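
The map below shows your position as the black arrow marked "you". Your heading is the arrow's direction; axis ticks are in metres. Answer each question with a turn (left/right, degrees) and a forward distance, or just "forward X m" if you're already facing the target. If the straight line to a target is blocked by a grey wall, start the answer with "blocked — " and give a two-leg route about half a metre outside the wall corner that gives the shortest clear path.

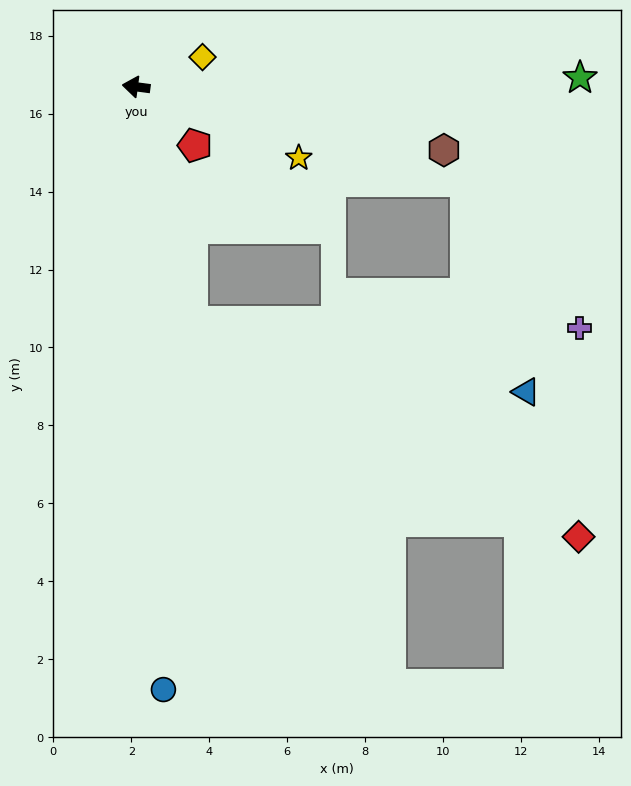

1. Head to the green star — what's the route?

turn right 171°, forward 11.4 m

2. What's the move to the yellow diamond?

turn right 148°, forward 1.9 m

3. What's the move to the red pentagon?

turn left 143°, forward 2.1 m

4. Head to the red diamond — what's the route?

blocked — turn left 111°, forward 6.2 m, then turn left 48°, forward 11.4 m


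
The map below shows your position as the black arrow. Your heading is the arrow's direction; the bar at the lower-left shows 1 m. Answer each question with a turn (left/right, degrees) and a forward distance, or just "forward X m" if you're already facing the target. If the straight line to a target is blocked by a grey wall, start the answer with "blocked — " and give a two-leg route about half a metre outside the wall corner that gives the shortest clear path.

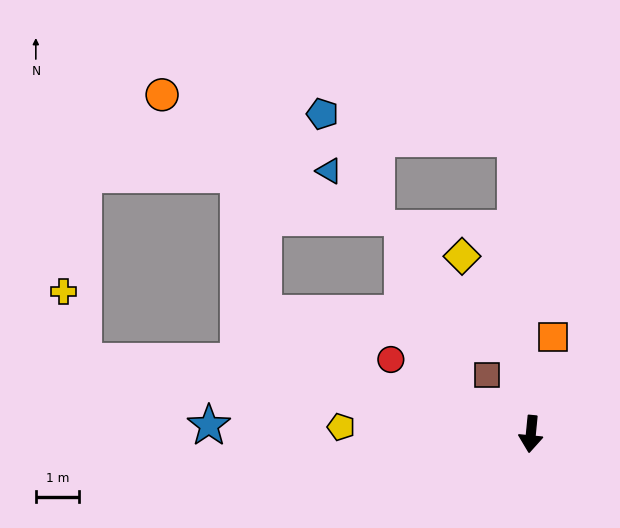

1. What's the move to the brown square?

turn right 138°, forward 1.7 m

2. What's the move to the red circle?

turn right 112°, forward 3.6 m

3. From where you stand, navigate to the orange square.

turn left 173°, forward 2.3 m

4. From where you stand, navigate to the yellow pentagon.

turn right 87°, forward 4.4 m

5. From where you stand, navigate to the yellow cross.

blocked — turn right 94°, forward 10.4 m, then turn right 64°, forward 1.7 m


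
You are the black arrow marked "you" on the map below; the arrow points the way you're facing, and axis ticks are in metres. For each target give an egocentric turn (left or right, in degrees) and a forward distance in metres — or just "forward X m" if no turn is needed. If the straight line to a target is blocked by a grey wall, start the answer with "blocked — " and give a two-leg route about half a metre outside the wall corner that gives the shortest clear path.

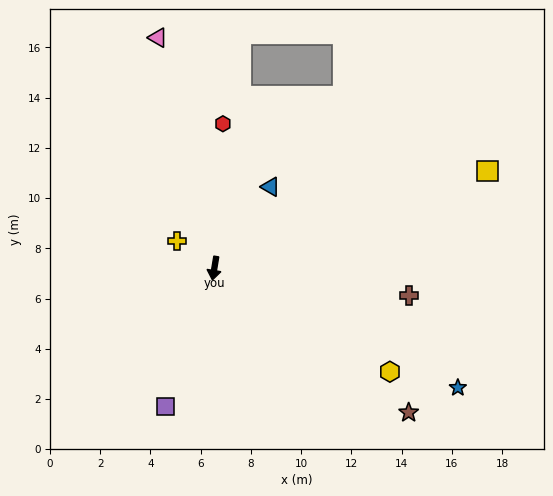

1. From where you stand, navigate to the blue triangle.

turn left 155°, forward 3.9 m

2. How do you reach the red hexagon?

turn right 174°, forward 5.8 m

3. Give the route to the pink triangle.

turn right 157°, forward 9.5 m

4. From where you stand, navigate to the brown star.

turn left 63°, forward 9.6 m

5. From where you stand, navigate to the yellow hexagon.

turn left 69°, forward 8.1 m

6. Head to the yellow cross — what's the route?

turn right 117°, forward 1.8 m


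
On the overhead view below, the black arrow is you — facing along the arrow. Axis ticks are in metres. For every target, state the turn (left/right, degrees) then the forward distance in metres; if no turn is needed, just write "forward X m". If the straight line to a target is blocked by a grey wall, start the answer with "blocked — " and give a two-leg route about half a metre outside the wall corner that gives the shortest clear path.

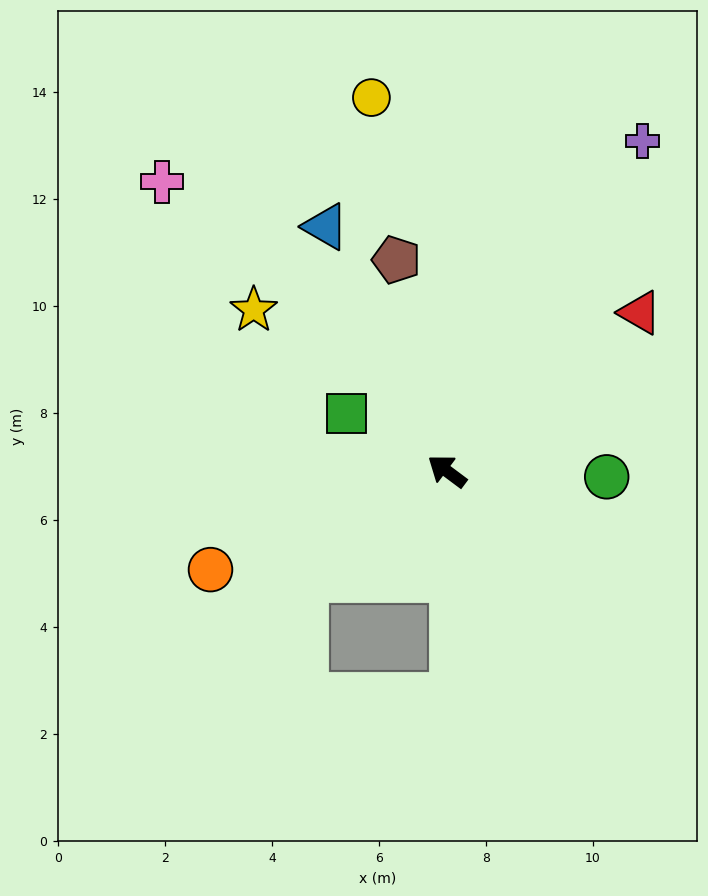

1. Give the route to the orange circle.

turn left 59°, forward 4.8 m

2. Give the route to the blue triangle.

turn right 27°, forward 5.1 m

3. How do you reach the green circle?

turn right 145°, forward 3.0 m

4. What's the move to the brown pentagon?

turn right 40°, forward 4.1 m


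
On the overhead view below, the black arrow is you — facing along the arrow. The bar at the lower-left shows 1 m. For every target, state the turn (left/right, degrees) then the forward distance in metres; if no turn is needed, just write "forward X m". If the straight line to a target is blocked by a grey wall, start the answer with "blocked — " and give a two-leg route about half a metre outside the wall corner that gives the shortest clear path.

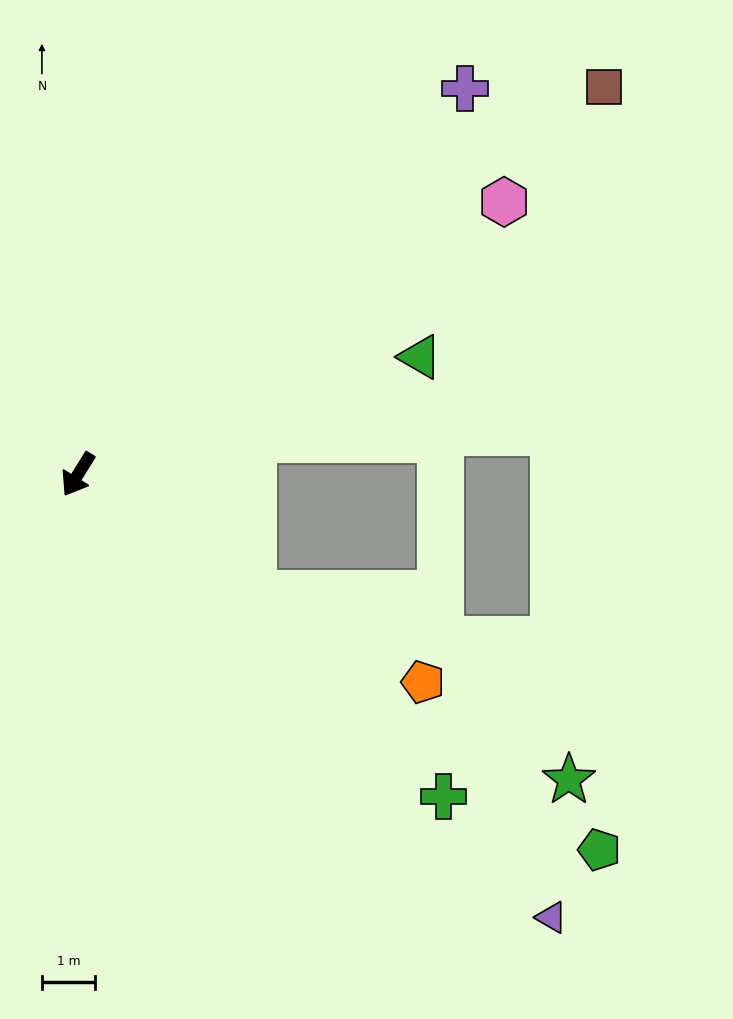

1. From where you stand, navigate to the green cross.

turn left 81°, forward 9.1 m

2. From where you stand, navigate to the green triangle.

turn left 141°, forward 6.8 m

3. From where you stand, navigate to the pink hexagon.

turn left 155°, forward 9.5 m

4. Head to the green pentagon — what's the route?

turn left 86°, forward 12.0 m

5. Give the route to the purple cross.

turn left 167°, forward 10.2 m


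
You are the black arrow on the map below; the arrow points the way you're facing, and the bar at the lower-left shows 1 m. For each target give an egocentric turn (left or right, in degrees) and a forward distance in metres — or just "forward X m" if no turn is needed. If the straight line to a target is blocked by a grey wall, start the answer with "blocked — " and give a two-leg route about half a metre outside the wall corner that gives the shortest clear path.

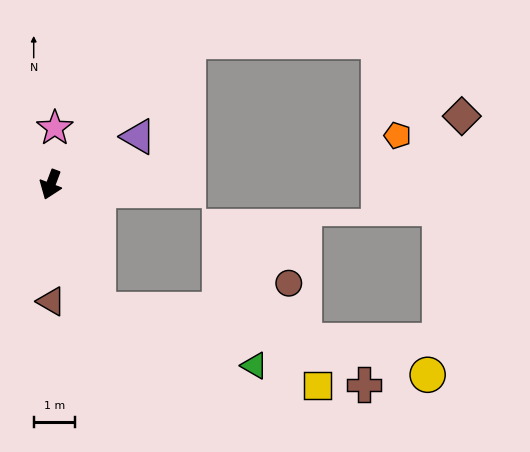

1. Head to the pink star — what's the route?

turn right 164°, forward 1.4 m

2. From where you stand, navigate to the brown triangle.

turn left 21°, forward 2.8 m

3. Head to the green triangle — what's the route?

blocked — turn left 42°, forward 3.2 m, then turn left 49°, forward 4.0 m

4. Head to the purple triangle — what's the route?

turn left 139°, forward 2.4 m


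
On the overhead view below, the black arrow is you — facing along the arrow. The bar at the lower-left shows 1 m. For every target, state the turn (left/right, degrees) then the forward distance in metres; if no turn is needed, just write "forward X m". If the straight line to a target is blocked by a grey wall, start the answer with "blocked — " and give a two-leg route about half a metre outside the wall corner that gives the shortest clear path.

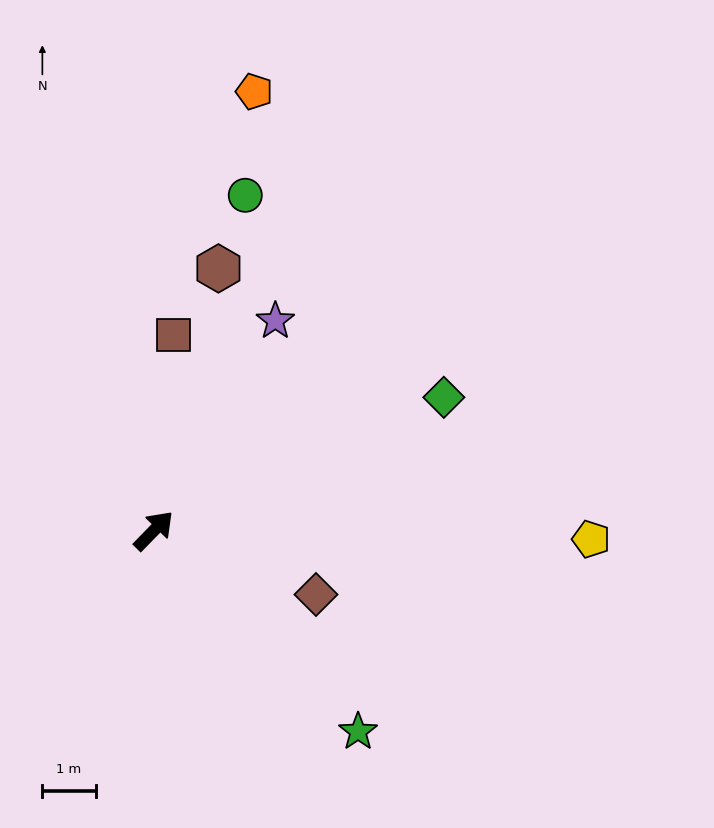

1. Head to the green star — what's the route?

turn right 90°, forward 5.4 m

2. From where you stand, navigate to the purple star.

turn left 14°, forward 4.5 m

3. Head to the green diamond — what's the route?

turn right 21°, forward 6.0 m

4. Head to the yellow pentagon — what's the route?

turn right 47°, forward 8.2 m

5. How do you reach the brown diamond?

turn right 67°, forward 3.3 m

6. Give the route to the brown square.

turn left 39°, forward 3.7 m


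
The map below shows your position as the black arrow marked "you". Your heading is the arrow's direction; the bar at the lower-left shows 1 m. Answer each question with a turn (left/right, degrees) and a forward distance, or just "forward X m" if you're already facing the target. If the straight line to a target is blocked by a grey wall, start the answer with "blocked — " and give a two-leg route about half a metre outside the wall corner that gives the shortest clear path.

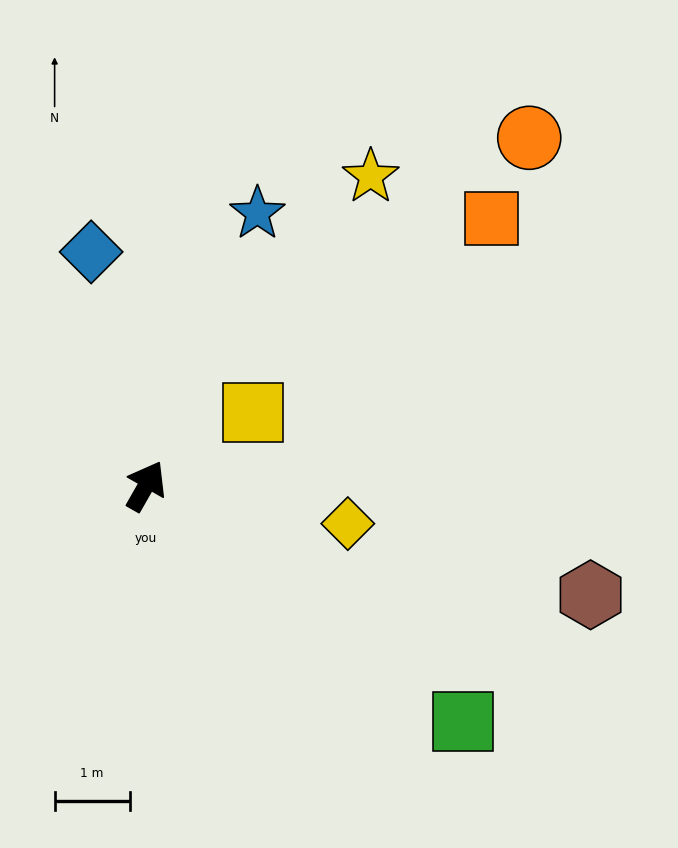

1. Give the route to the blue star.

turn left 7°, forward 3.9 m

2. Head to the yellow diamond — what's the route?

turn right 71°, forward 2.7 m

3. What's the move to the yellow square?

turn right 26°, forward 1.7 m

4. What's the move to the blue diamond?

turn left 43°, forward 3.2 m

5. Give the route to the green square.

turn right 97°, forward 5.3 m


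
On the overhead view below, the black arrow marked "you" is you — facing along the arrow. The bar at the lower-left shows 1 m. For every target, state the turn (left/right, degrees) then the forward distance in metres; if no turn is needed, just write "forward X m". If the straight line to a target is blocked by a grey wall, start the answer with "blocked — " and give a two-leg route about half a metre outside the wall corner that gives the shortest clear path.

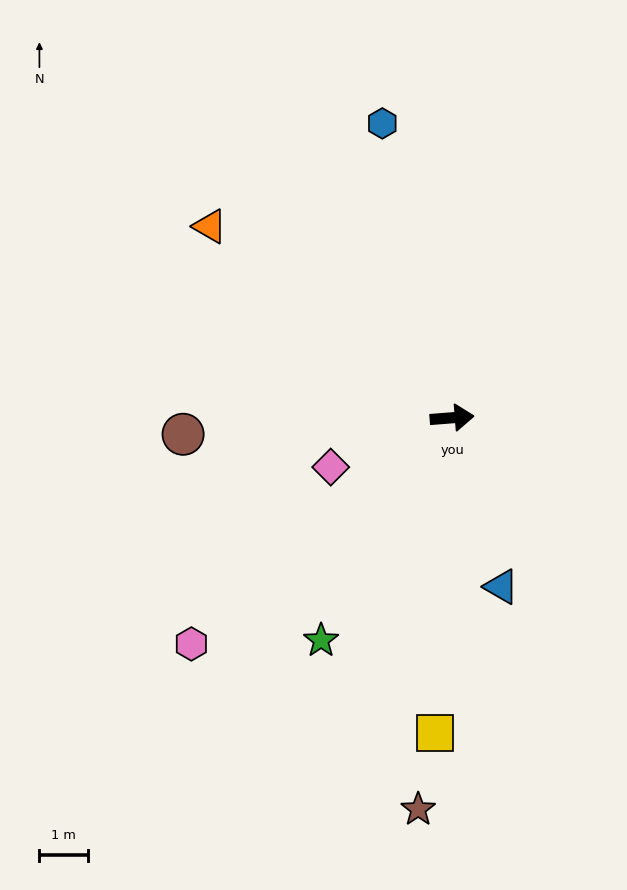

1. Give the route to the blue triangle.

turn right 78°, forward 3.6 m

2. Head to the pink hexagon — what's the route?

turn right 144°, forward 7.1 m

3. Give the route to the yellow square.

turn right 98°, forward 6.5 m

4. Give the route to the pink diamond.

turn right 162°, forward 2.7 m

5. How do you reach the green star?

turn right 125°, forward 5.3 m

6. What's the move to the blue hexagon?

turn left 99°, forward 6.2 m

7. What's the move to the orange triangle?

turn left 137°, forward 6.4 m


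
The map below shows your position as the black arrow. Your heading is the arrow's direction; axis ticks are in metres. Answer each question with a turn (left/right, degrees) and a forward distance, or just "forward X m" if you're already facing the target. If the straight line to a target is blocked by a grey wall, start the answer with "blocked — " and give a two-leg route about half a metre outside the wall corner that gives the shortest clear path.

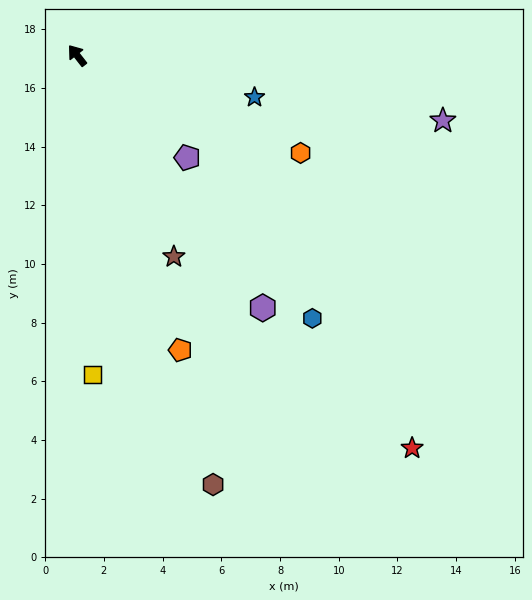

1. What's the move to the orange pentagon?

turn left 161°, forward 10.6 m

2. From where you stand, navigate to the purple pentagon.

turn right 171°, forward 5.1 m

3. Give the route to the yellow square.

turn left 145°, forward 10.9 m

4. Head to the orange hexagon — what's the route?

turn right 152°, forward 8.3 m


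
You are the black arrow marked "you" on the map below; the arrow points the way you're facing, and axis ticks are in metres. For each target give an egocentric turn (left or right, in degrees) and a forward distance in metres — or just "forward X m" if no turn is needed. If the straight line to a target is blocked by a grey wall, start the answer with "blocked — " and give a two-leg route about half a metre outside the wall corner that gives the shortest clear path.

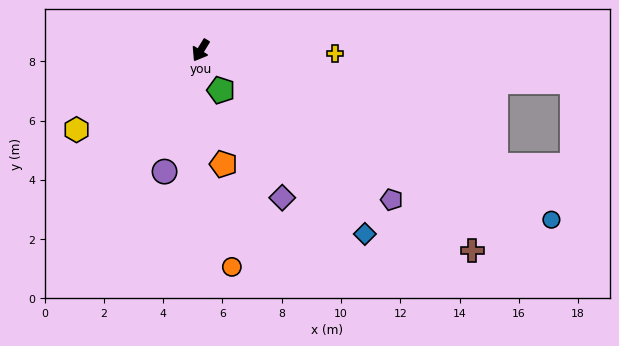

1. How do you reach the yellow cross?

turn left 120°, forward 4.5 m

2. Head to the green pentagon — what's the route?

turn left 58°, forward 1.5 m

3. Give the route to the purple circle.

turn left 15°, forward 4.3 m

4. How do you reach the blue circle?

turn left 96°, forward 13.1 m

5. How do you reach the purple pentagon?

turn left 83°, forward 8.2 m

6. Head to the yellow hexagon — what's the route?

turn right 26°, forward 5.0 m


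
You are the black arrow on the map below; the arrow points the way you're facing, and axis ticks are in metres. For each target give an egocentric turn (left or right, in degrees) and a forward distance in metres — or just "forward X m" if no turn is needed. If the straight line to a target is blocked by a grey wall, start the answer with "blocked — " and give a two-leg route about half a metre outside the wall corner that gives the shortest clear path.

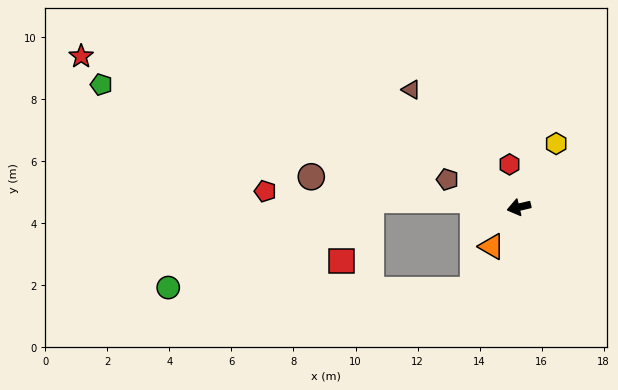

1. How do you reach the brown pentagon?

turn right 34°, forward 2.5 m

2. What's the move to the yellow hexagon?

turn right 134°, forward 2.4 m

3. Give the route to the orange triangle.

turn left 42°, forward 1.5 m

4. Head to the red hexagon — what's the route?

turn right 91°, forward 1.4 m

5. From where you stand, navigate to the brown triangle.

turn right 61°, forward 5.1 m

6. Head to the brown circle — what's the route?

turn right 22°, forward 6.8 m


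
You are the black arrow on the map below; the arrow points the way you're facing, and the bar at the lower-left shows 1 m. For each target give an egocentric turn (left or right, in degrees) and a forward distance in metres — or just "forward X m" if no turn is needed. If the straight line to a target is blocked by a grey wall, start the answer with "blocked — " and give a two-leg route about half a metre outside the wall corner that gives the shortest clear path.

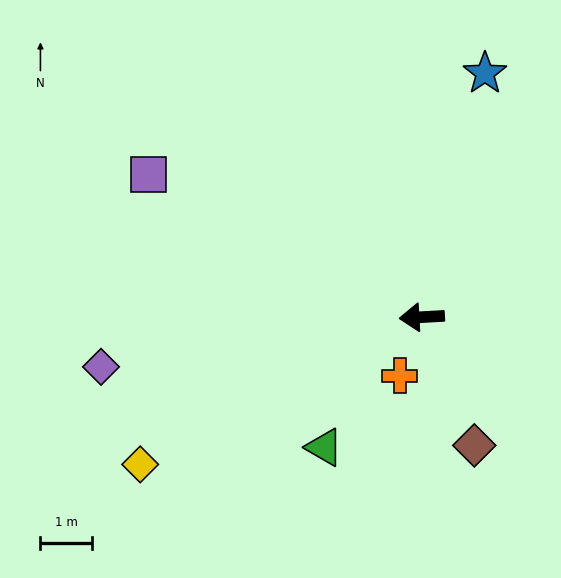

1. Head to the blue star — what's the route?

turn right 108°, forward 4.9 m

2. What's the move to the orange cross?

turn left 66°, forward 1.2 m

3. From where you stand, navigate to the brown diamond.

turn left 109°, forward 2.7 m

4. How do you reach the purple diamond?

turn left 6°, forward 6.3 m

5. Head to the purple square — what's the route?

turn right 31°, forward 6.0 m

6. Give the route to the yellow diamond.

turn left 24°, forward 6.2 m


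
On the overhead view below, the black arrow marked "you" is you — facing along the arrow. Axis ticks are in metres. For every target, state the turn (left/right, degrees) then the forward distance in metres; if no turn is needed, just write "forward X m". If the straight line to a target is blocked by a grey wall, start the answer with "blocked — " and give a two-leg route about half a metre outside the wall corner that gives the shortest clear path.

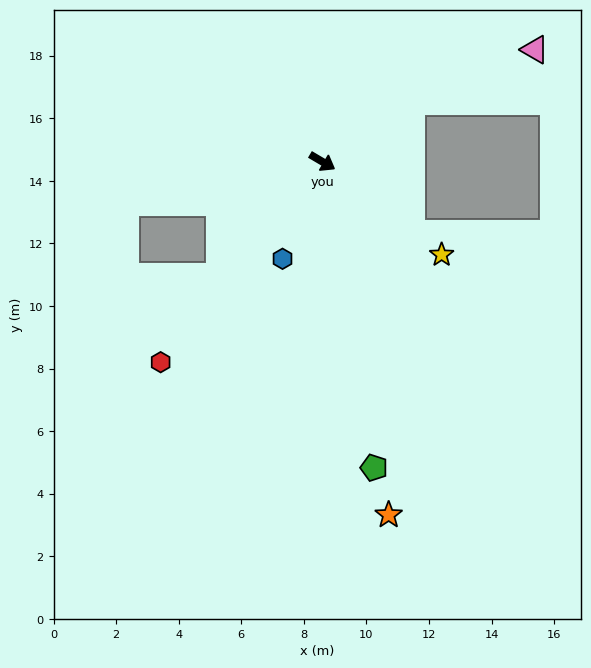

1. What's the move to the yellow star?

turn right 7°, forward 4.8 m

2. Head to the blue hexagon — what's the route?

turn right 82°, forward 3.4 m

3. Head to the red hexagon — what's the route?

turn right 98°, forward 8.2 m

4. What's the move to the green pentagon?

turn right 50°, forward 9.9 m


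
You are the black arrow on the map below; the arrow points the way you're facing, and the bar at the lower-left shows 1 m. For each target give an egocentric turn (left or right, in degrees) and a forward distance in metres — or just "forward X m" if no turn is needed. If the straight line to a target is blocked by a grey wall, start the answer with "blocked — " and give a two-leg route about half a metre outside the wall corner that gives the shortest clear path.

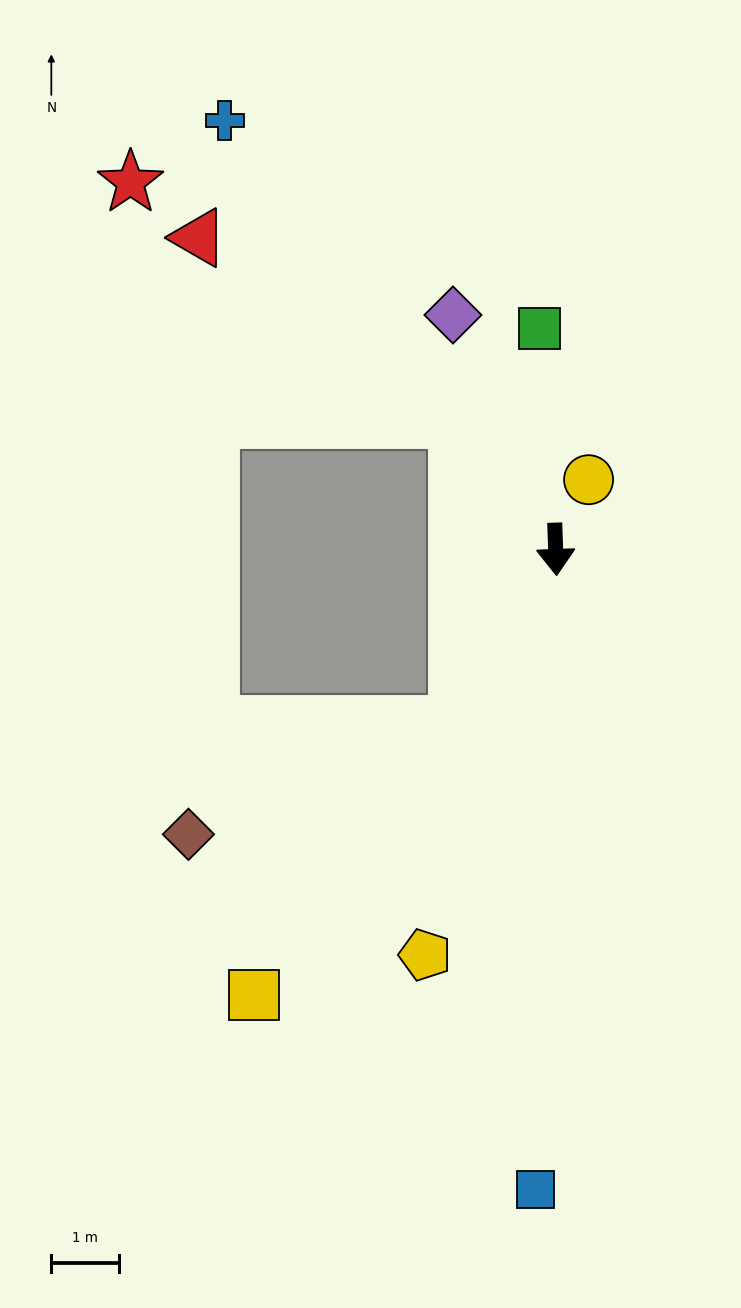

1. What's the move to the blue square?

turn right 4°, forward 9.5 m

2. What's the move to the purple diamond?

turn right 158°, forward 3.8 m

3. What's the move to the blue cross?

turn right 144°, forward 8.0 m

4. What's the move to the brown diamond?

blocked — turn right 31°, forward 3.0 m, then turn right 39°, forward 4.3 m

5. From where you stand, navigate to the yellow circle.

turn left 153°, forward 1.1 m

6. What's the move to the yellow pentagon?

turn right 20°, forward 6.3 m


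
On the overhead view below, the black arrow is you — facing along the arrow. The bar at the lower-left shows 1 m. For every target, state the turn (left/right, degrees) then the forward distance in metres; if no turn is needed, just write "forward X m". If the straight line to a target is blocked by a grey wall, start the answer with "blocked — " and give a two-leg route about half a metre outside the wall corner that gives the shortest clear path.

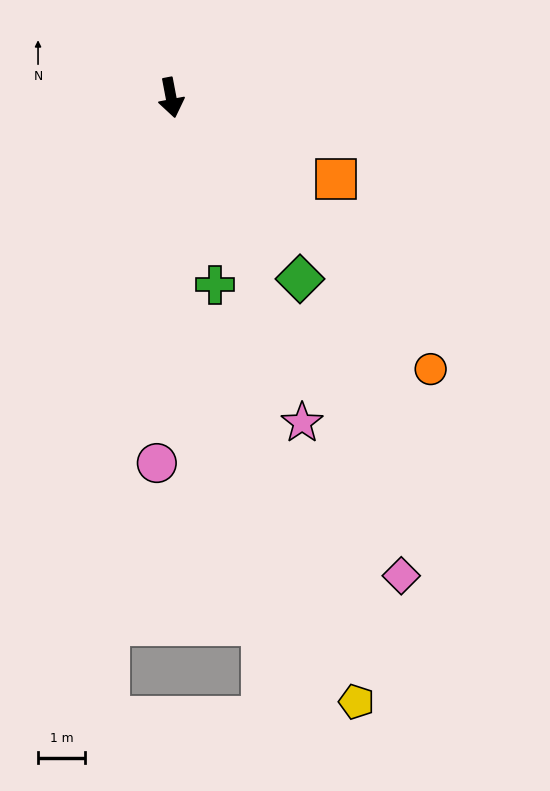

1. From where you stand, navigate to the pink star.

turn left 11°, forward 7.5 m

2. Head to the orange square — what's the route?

turn left 53°, forward 3.9 m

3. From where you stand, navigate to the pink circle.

turn right 13°, forward 7.8 m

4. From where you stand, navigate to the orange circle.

turn left 33°, forward 8.0 m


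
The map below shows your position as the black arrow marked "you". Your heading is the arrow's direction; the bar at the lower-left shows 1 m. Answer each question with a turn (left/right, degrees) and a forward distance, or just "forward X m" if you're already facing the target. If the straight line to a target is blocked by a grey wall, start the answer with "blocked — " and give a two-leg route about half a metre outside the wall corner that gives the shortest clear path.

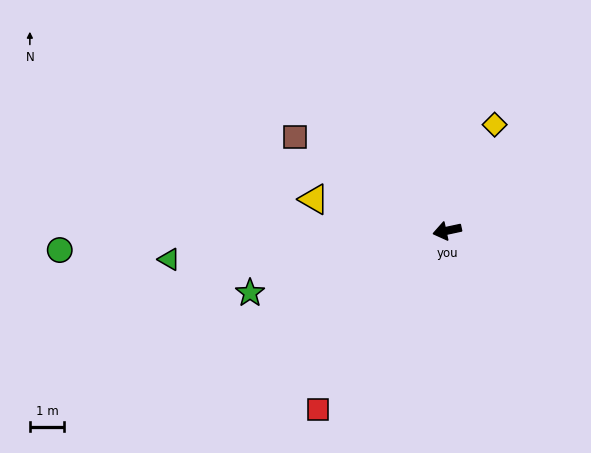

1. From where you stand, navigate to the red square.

turn left 42°, forward 6.5 m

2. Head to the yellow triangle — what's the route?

turn right 25°, forward 4.0 m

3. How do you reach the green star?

turn left 5°, forward 6.1 m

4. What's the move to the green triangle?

turn right 6°, forward 8.2 m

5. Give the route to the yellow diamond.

turn right 126°, forward 3.4 m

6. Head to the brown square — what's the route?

turn right 44°, forward 5.2 m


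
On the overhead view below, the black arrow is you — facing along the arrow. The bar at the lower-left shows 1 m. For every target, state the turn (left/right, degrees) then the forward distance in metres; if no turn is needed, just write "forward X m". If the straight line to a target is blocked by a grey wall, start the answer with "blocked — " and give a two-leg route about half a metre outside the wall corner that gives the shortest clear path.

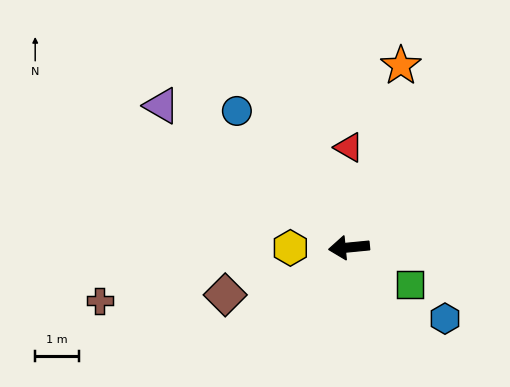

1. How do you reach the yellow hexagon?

turn right 5°, forward 1.3 m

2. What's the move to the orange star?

turn right 111°, forward 4.3 m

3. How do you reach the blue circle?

turn right 56°, forward 4.0 m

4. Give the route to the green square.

turn left 143°, forward 1.6 m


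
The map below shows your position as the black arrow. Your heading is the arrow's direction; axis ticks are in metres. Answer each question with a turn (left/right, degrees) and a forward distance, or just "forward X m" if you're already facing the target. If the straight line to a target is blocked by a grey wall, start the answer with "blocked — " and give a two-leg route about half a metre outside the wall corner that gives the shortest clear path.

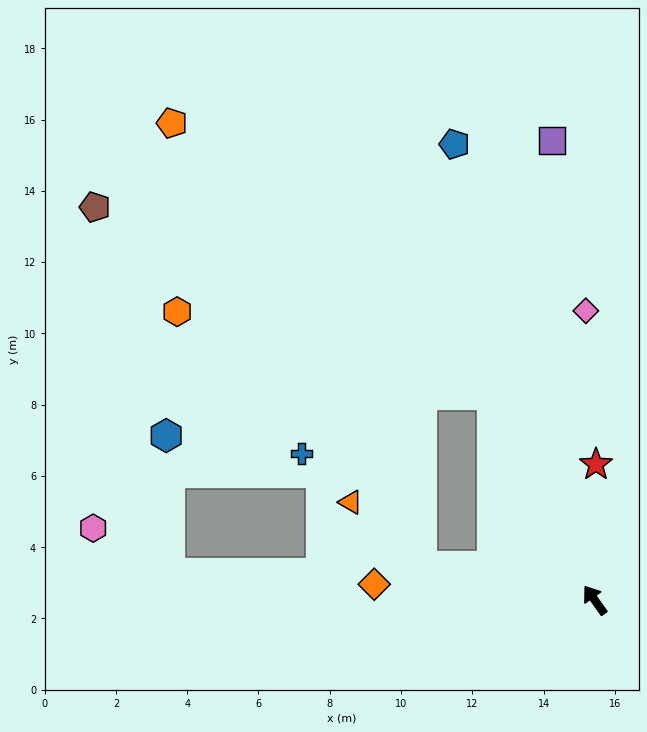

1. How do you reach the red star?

turn right 36°, forward 3.8 m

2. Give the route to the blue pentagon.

turn right 18°, forward 13.4 m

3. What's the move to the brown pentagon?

blocked — turn right 9°, forward 6.4 m, then turn left 38°, forward 12.3 m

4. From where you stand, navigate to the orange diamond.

turn left 50°, forward 6.2 m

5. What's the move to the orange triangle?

blocked — turn left 43°, forward 4.9 m, then turn right 30°, forward 2.7 m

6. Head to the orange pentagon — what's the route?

blocked — turn right 9°, forward 6.4 m, then turn left 23°, forward 11.8 m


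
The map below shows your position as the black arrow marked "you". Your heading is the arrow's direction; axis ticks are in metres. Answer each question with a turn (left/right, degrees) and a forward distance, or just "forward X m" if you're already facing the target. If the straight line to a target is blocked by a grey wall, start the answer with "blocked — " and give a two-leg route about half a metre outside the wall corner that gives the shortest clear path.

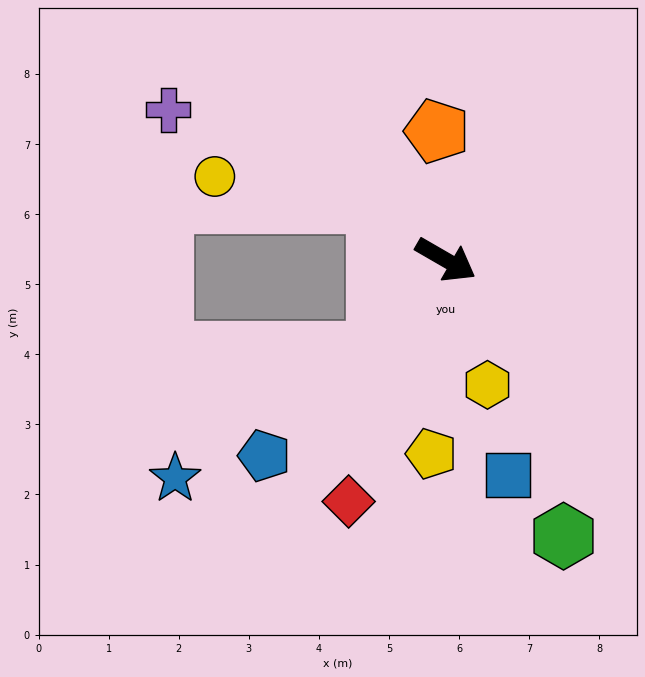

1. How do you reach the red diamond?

turn right 82°, forward 3.7 m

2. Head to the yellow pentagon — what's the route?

turn right 64°, forward 2.8 m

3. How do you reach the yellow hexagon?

turn right 42°, forward 1.9 m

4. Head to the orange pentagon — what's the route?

turn left 124°, forward 1.8 m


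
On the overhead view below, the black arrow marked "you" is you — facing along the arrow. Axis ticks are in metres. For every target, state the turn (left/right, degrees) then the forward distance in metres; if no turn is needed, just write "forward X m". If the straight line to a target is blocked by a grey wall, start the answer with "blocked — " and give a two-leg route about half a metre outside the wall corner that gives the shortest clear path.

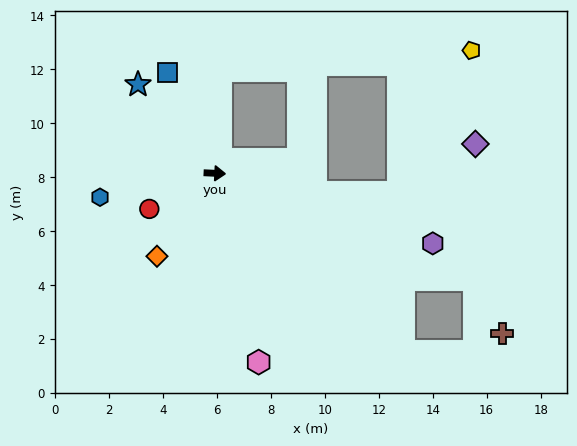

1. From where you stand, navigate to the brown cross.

blocked — turn right 20°, forward 10.4 m, then turn right 39°, forward 2.3 m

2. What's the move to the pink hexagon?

turn right 74°, forward 7.2 m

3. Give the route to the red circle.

turn right 149°, forward 2.8 m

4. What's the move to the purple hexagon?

turn right 15°, forward 8.5 m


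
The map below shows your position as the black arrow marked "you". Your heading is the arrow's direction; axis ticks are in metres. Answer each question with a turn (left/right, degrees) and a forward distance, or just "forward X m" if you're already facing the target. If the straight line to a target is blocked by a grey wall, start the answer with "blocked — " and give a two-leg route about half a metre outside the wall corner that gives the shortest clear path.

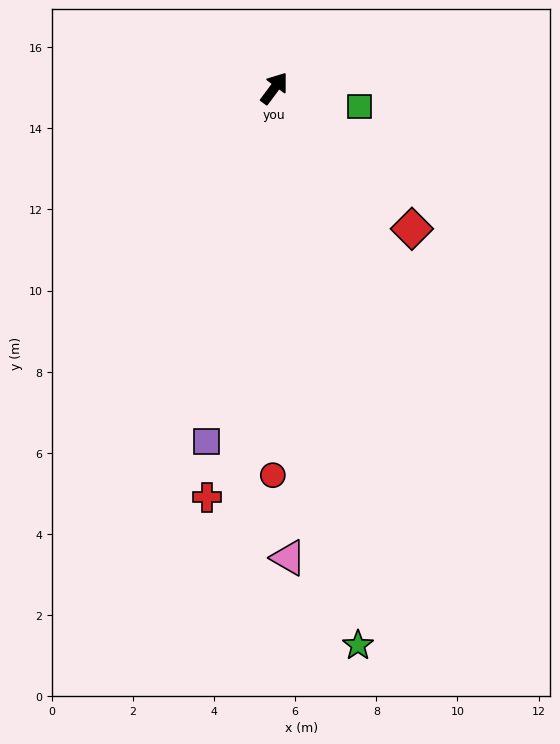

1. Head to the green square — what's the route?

turn right 66°, forward 2.1 m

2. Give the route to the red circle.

turn right 144°, forward 9.5 m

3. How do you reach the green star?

turn right 135°, forward 13.9 m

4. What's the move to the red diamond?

turn right 99°, forward 4.9 m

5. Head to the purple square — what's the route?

turn right 154°, forward 8.9 m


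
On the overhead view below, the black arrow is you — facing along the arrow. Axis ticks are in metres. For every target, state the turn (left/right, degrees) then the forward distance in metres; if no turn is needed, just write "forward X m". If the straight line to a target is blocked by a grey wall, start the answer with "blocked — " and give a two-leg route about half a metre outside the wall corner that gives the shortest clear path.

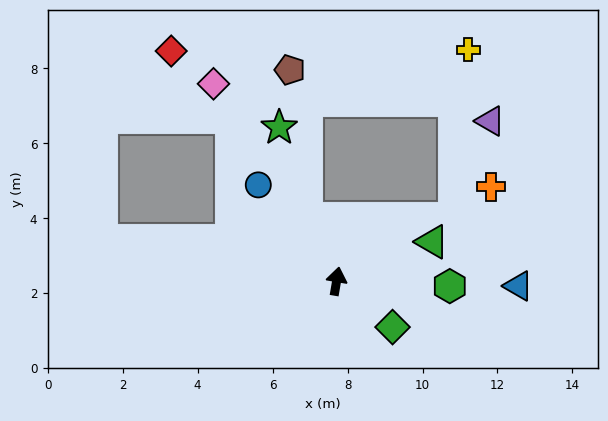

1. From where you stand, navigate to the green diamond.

turn right 120°, forward 1.9 m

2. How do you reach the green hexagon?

turn right 83°, forward 3.0 m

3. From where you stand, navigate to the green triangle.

turn right 58°, forward 2.8 m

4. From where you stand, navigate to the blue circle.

turn left 49°, forward 3.3 m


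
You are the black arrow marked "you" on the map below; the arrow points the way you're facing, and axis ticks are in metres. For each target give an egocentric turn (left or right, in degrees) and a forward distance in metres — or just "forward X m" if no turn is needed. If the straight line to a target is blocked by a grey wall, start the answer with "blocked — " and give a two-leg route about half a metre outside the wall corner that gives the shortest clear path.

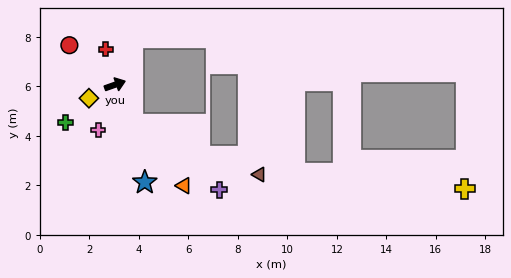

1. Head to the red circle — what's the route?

turn left 120°, forward 2.4 m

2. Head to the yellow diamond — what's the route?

turn right 172°, forward 1.2 m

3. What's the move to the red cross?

turn left 85°, forward 1.5 m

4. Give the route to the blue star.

turn right 93°, forward 4.1 m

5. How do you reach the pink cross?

turn right 130°, forward 2.0 m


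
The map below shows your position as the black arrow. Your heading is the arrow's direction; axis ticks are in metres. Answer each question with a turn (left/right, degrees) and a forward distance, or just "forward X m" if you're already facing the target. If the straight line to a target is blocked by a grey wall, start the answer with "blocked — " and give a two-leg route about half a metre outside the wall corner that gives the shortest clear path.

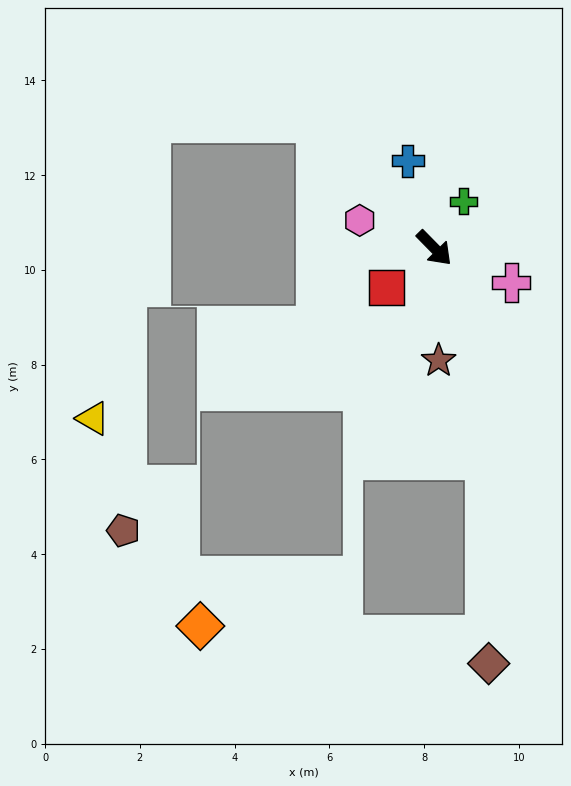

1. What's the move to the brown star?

turn right 42°, forward 2.4 m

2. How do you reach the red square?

turn right 95°, forward 1.3 m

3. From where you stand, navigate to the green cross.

turn left 104°, forward 1.2 m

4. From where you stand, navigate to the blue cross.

turn left 152°, forward 1.9 m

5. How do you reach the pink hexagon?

turn right 155°, forward 1.7 m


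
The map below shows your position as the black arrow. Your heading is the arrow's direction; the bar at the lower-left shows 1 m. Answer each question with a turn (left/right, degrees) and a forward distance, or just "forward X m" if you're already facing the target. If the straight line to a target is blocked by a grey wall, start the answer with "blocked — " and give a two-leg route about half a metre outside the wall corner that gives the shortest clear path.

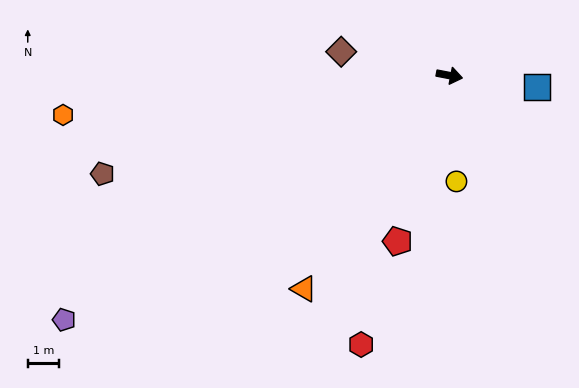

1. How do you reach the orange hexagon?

turn right 163°, forward 12.4 m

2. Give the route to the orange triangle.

turn right 113°, forward 8.2 m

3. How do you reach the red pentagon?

turn right 96°, forward 5.5 m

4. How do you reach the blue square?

turn left 4°, forward 2.8 m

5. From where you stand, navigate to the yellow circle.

turn right 75°, forward 3.4 m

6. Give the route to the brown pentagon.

turn right 153°, forward 11.5 m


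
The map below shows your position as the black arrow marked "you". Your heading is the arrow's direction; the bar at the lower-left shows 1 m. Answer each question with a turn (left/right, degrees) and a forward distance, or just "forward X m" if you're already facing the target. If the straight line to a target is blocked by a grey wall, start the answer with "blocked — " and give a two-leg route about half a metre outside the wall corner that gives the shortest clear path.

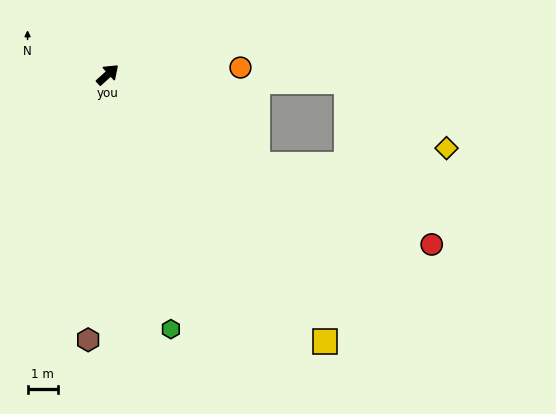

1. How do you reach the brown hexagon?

turn right 136°, forward 8.8 m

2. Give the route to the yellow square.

turn right 93°, forward 11.4 m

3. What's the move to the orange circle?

turn right 39°, forward 4.4 m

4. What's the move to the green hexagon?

turn right 118°, forward 8.7 m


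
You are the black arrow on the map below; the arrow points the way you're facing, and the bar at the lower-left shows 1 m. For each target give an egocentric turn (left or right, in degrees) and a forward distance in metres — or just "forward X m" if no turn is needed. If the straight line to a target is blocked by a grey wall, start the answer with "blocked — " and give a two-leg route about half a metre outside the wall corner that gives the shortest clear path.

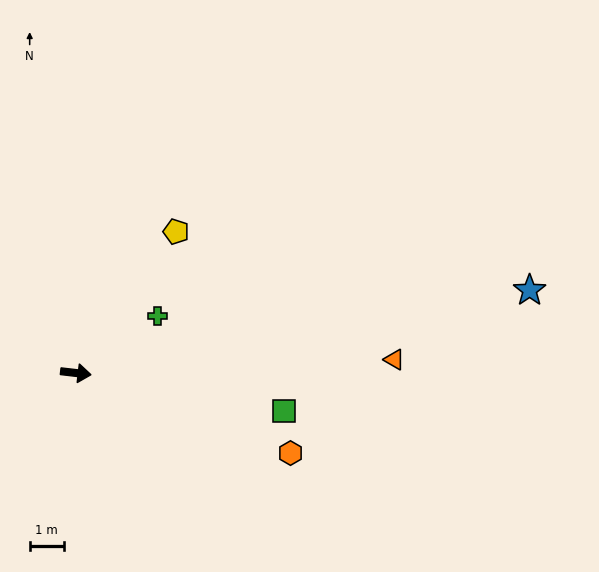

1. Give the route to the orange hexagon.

turn right 14°, forward 6.8 m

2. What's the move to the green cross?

turn left 42°, forward 2.9 m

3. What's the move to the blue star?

turn left 17°, forward 13.6 m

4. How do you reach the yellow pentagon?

turn left 61°, forward 5.1 m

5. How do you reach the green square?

turn right 4°, forward 6.2 m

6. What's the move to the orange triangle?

turn left 9°, forward 9.4 m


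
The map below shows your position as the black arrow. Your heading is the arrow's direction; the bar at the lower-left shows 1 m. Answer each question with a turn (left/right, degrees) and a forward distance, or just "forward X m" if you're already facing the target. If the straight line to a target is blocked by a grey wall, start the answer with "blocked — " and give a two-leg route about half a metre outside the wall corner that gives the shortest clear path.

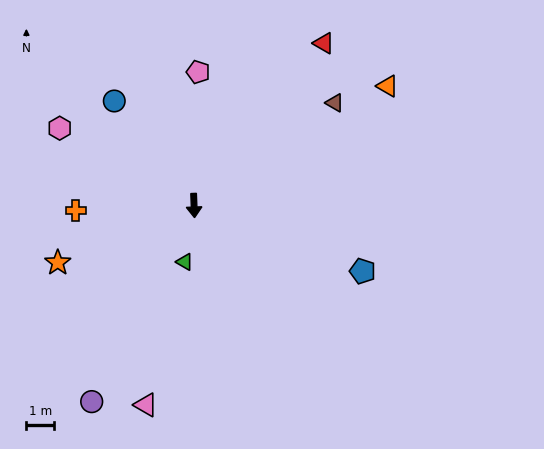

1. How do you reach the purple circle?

turn right 30°, forward 7.9 m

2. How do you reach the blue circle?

turn right 145°, forward 4.7 m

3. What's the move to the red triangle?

turn left 139°, forward 7.4 m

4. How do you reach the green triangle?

turn right 12°, forward 2.0 m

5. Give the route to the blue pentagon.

turn left 67°, forward 6.5 m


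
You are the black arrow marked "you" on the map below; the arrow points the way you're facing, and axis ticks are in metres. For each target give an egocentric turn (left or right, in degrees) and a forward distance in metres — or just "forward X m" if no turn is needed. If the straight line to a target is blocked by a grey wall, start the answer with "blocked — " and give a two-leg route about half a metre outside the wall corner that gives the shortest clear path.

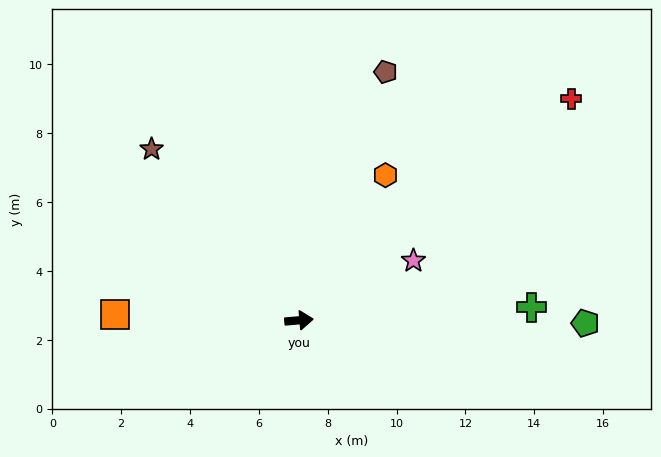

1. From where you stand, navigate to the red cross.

turn left 34°, forward 10.2 m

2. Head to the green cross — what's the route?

forward 6.8 m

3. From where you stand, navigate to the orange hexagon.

turn left 54°, forward 4.9 m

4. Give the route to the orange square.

turn left 173°, forward 5.4 m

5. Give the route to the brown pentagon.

turn left 66°, forward 7.6 m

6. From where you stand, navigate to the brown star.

turn left 126°, forward 6.6 m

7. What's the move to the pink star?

turn left 23°, forward 3.7 m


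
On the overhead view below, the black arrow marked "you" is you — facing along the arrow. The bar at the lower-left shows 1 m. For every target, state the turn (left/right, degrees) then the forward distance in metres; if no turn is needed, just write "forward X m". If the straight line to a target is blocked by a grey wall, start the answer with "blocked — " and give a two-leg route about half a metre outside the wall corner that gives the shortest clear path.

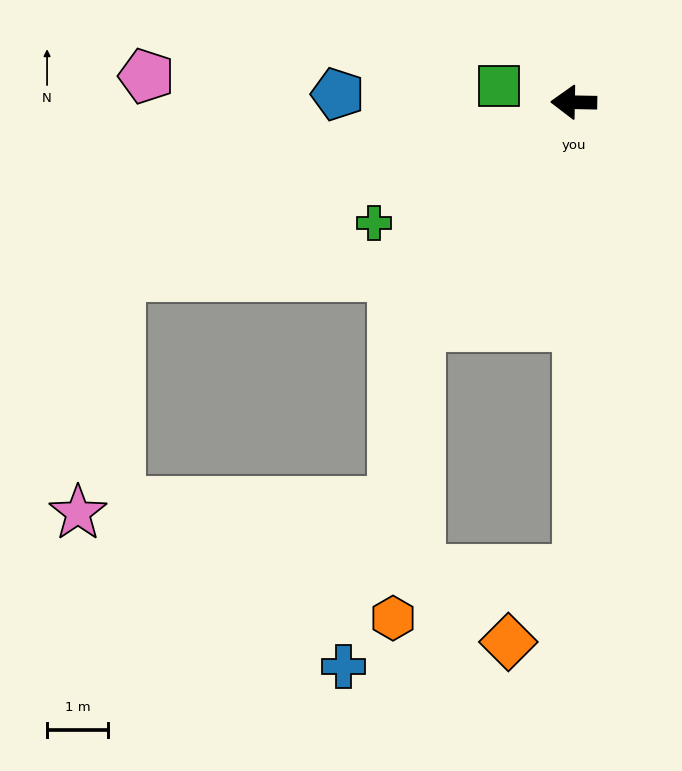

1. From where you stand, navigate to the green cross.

turn left 32°, forward 3.8 m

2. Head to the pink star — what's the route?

blocked — turn left 22°, forward 8.0 m, then turn left 59°, forward 4.0 m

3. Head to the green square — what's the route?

turn right 11°, forward 1.3 m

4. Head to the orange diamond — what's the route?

blocked — turn left 92°, forward 7.7 m, then turn right 45°, forward 1.6 m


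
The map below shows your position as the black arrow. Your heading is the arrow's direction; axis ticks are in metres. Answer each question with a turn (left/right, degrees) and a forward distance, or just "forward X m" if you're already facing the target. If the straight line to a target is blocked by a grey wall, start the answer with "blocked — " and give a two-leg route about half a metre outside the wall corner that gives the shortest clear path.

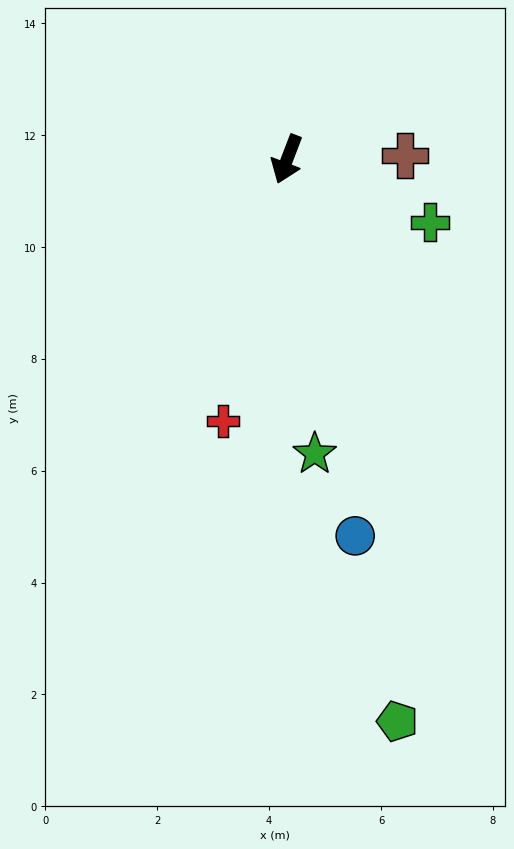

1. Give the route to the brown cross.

turn left 113°, forward 2.1 m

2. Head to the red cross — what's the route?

turn left 7°, forward 4.8 m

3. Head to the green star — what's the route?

turn left 26°, forward 5.3 m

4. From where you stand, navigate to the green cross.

turn left 87°, forward 2.8 m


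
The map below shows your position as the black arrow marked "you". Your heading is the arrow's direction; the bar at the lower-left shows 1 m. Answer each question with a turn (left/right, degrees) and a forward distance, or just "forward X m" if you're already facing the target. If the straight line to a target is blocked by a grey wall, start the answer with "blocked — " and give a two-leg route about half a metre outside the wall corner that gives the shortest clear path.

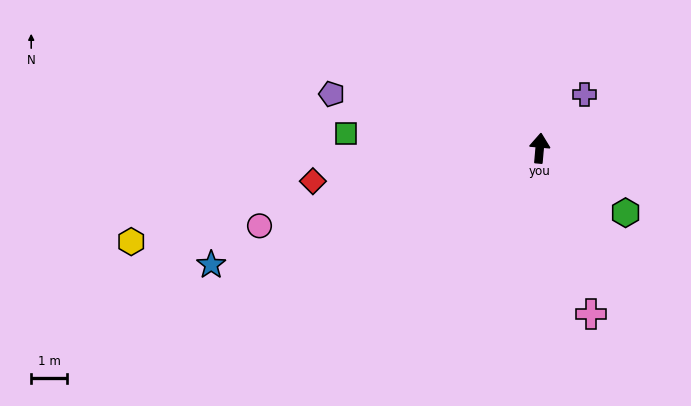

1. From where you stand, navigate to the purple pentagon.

turn left 80°, forward 5.9 m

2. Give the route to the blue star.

turn left 115°, forward 9.6 m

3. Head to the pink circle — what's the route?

turn left 111°, forward 8.0 m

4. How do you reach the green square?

turn left 91°, forward 5.4 m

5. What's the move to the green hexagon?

turn right 122°, forward 3.0 m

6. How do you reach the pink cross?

turn right 158°, forward 4.8 m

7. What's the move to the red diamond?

turn left 103°, forward 6.3 m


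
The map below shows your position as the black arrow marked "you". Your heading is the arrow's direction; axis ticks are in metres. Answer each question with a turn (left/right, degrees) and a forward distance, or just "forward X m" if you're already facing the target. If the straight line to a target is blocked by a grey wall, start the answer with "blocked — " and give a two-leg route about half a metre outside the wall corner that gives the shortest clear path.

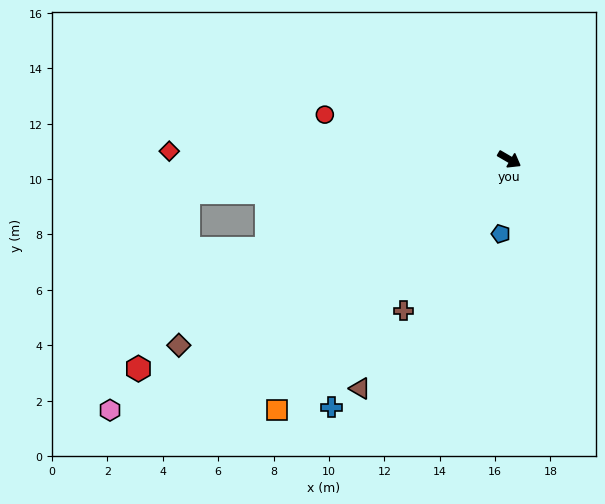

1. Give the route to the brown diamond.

turn right 120°, forward 13.7 m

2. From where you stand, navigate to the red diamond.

turn right 151°, forward 12.3 m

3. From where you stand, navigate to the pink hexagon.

turn right 118°, forward 17.0 m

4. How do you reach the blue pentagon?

turn right 66°, forward 2.7 m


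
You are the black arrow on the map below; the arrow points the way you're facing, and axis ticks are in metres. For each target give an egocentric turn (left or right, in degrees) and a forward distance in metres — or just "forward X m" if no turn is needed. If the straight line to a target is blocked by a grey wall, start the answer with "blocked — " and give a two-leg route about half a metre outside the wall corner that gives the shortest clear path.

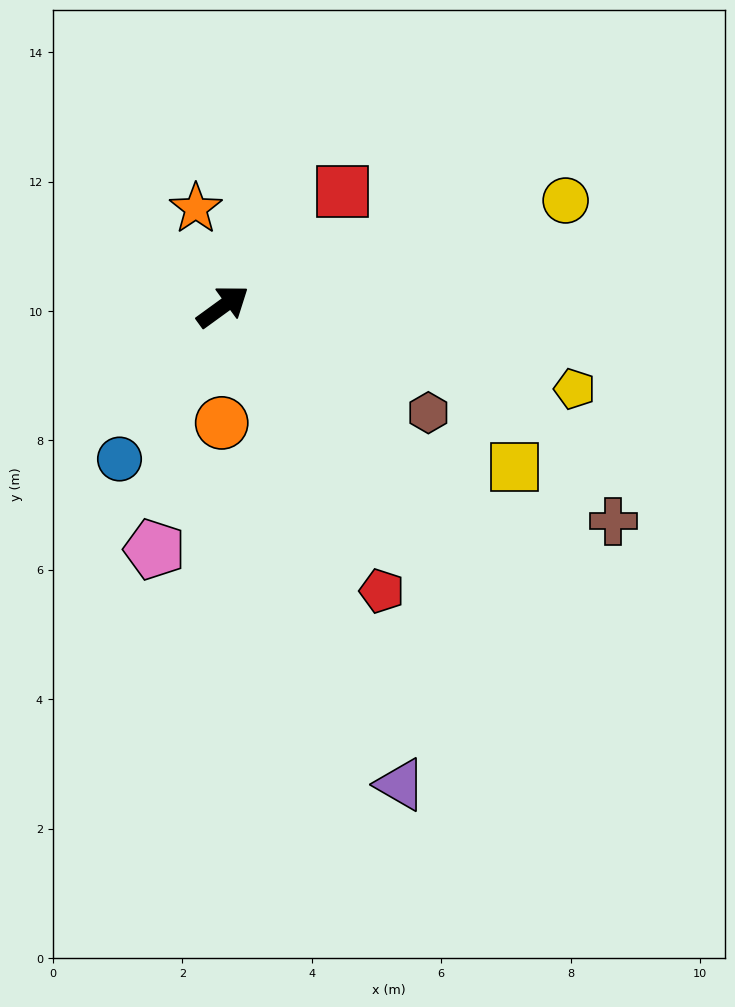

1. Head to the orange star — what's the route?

turn left 69°, forward 1.6 m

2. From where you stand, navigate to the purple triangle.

turn right 106°, forward 7.9 m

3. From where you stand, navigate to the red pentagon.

turn right 97°, forward 5.0 m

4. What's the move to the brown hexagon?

turn right 63°, forward 3.6 m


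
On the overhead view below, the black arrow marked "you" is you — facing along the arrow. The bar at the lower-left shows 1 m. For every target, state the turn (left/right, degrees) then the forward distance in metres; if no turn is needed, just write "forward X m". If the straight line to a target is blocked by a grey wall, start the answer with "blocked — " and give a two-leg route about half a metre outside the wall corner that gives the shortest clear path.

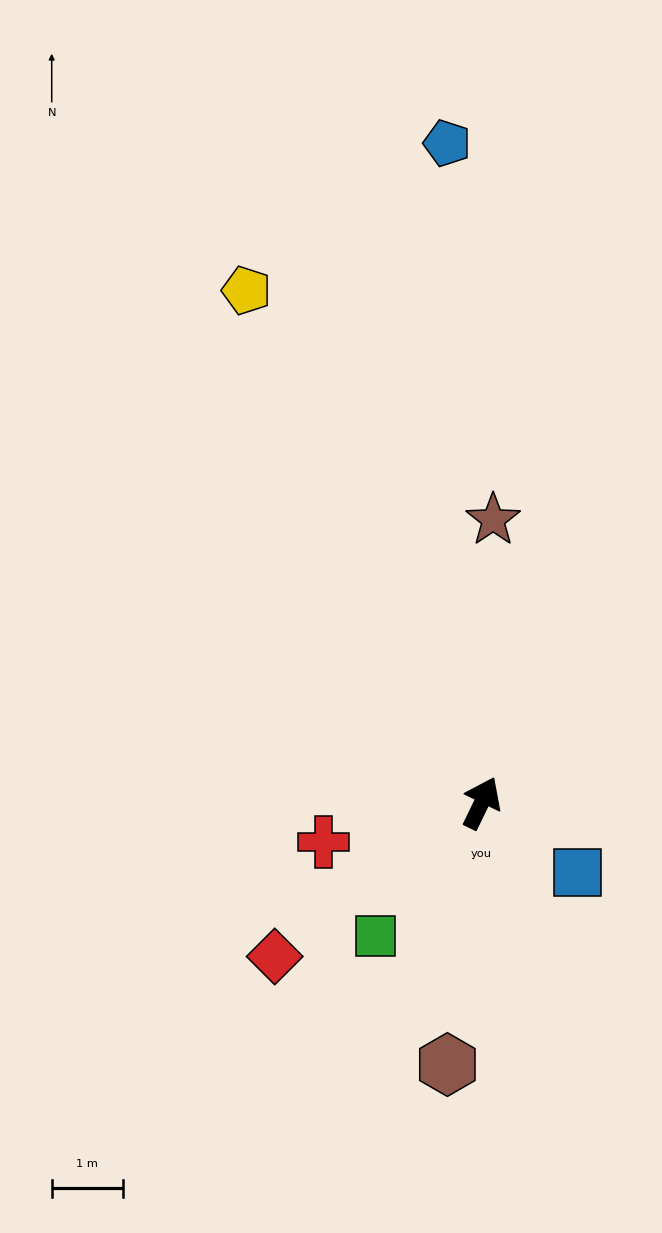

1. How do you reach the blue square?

turn right 100°, forward 1.7 m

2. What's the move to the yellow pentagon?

turn left 51°, forward 7.9 m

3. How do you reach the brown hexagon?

turn right 162°, forward 3.7 m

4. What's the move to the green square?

turn left 167°, forward 2.4 m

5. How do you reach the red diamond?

turn left 152°, forward 3.6 m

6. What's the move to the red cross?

turn left 130°, forward 2.3 m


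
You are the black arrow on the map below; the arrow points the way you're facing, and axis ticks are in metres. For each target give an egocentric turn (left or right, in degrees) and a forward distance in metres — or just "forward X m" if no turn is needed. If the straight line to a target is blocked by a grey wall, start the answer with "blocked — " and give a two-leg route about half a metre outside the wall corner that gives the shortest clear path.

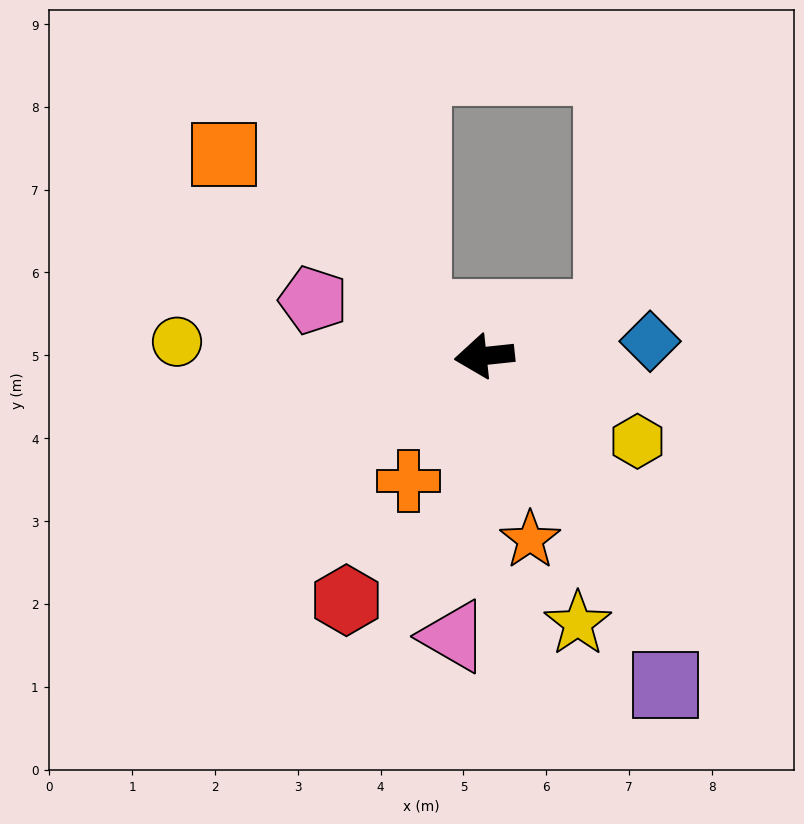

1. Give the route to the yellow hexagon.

turn left 145°, forward 2.1 m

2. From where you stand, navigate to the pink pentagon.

turn right 24°, forward 2.2 m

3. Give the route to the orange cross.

turn left 53°, forward 1.8 m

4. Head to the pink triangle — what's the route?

turn left 78°, forward 3.4 m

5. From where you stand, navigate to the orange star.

turn left 98°, forward 2.3 m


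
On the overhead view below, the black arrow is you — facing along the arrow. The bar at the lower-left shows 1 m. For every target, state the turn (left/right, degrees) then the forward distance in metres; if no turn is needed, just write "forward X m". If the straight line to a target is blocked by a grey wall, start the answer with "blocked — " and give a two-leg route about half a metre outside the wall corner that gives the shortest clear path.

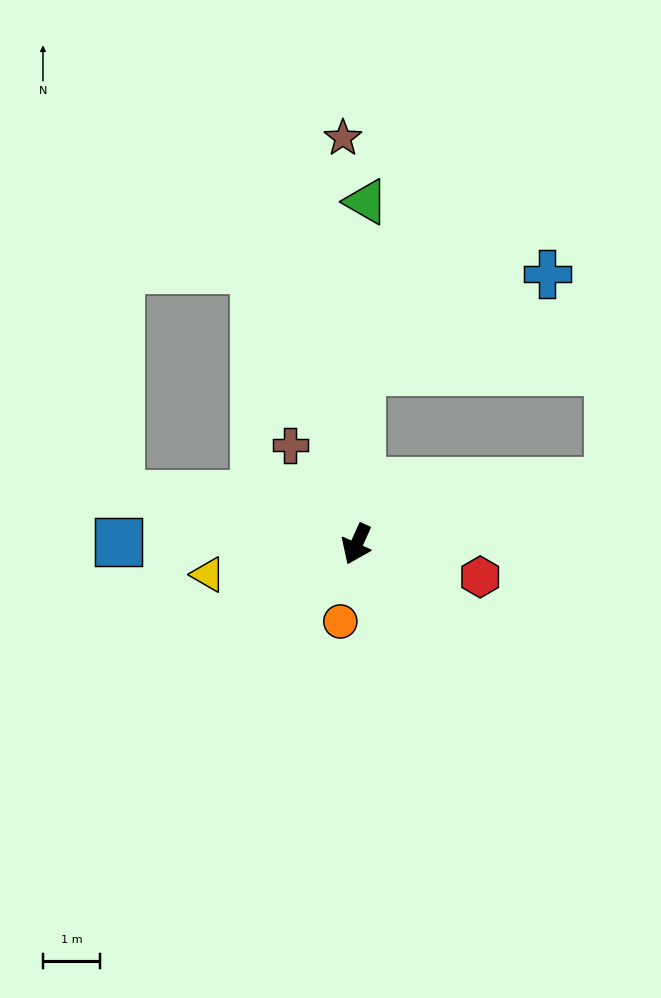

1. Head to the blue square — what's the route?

turn right 66°, forward 4.2 m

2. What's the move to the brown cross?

turn right 122°, forward 2.1 m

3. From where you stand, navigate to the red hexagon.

turn left 99°, forward 2.3 m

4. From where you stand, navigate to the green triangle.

turn right 157°, forward 6.0 m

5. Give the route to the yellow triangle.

turn right 54°, forward 2.7 m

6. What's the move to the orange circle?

turn left 12°, forward 1.4 m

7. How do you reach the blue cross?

blocked — turn right 157°, forward 3.0 m, then turn right 61°, forward 3.7 m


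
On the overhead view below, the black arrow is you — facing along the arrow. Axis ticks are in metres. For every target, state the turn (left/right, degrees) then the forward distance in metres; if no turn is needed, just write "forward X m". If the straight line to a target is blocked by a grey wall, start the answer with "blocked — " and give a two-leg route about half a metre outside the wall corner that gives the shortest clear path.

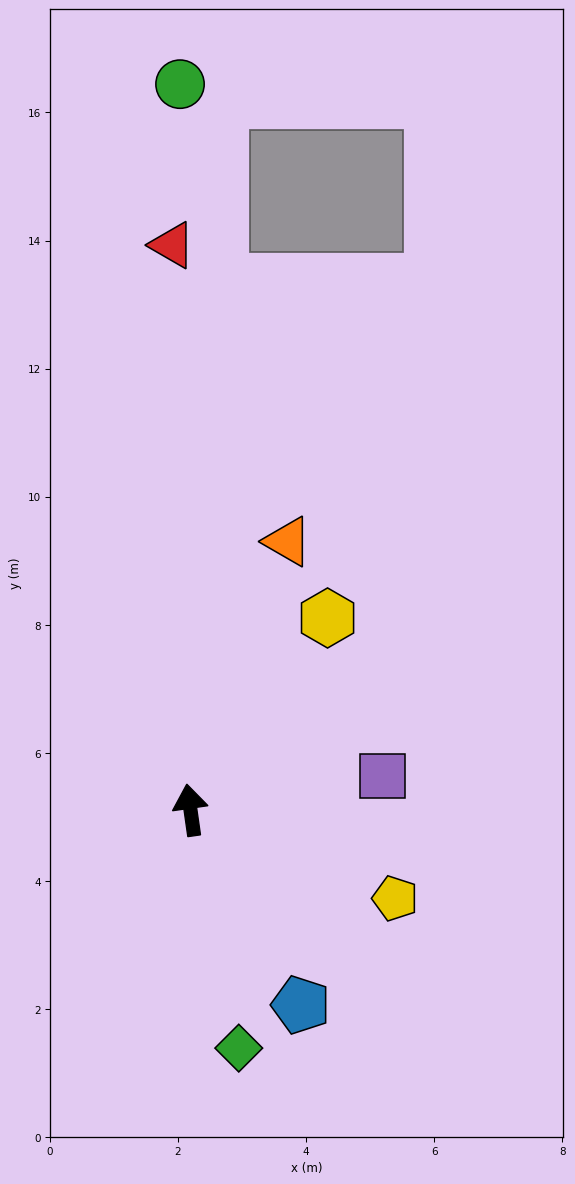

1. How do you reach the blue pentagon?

turn right 159°, forward 3.5 m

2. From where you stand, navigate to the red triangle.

turn right 6°, forward 8.8 m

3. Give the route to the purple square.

turn right 88°, forward 3.0 m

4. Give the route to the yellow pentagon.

turn right 121°, forward 3.5 m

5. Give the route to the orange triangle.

turn right 28°, forward 4.5 m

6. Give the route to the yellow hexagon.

turn right 44°, forward 3.7 m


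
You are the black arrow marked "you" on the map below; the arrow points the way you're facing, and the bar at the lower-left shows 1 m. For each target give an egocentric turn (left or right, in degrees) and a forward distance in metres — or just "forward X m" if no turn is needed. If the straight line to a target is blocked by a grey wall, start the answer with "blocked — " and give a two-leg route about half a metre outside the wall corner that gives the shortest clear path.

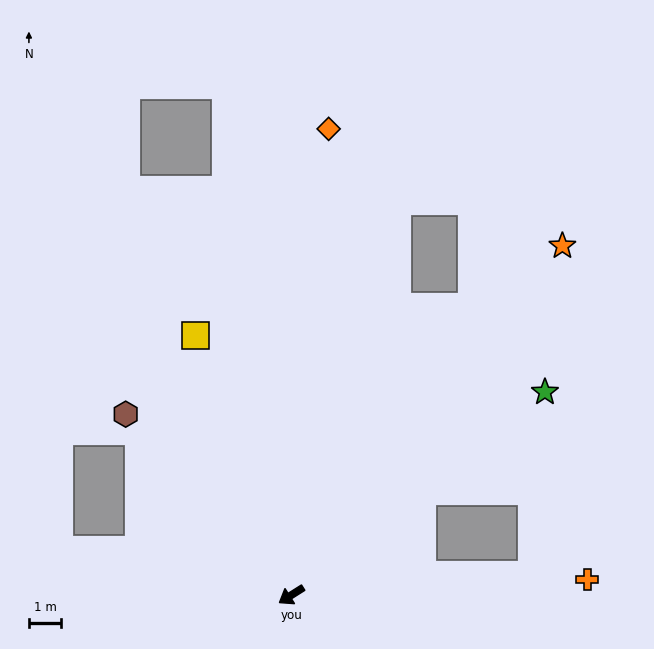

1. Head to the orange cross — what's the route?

turn left 151°, forward 9.2 m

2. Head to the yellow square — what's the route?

turn right 102°, forward 8.6 m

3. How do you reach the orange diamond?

turn right 127°, forward 14.5 m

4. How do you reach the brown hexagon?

turn right 80°, forward 7.6 m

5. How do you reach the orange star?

turn right 160°, forward 13.7 m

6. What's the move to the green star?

turn right 174°, forward 10.1 m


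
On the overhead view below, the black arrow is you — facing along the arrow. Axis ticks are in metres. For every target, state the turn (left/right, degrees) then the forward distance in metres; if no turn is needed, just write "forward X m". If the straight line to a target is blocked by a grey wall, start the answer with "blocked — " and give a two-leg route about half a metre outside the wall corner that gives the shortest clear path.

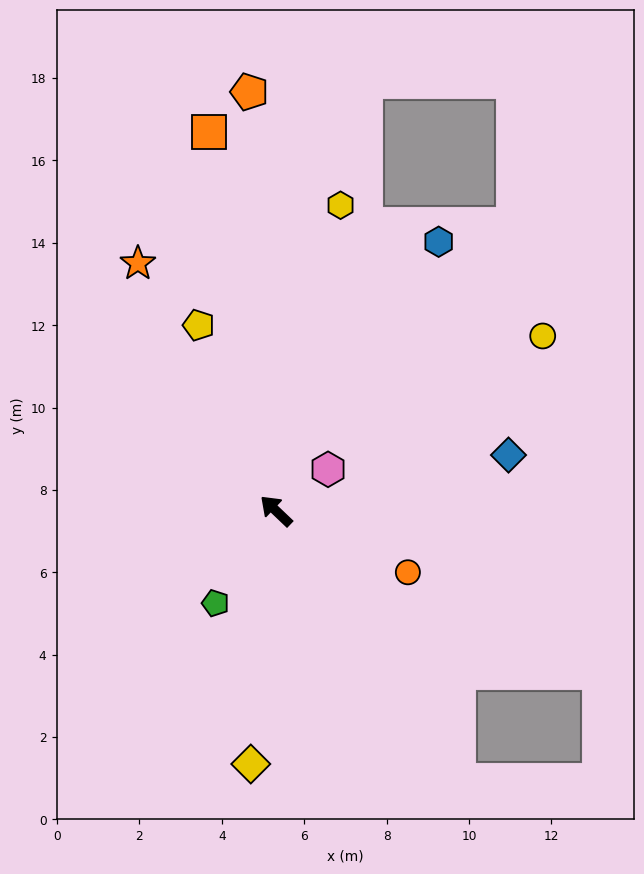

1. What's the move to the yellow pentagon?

turn right 24°, forward 4.9 m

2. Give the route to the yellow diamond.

turn left 128°, forward 6.2 m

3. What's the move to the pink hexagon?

turn right 98°, forward 1.6 m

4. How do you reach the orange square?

turn right 36°, forward 9.3 m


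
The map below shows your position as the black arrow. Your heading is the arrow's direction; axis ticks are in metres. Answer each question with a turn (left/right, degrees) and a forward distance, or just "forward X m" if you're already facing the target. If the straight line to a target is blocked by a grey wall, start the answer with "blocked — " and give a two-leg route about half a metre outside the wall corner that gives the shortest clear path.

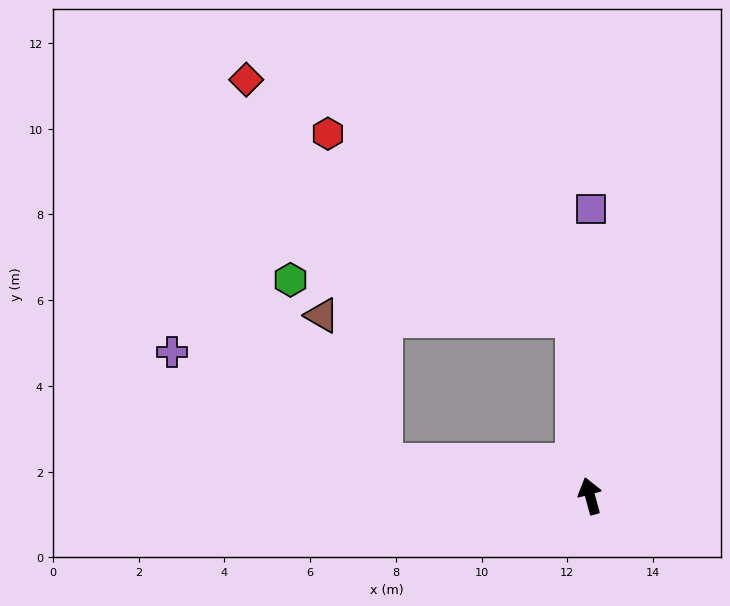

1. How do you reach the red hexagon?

blocked — turn right 10°, forward 4.1 m, then turn left 48°, forward 7.2 m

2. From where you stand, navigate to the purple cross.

blocked — turn left 65°, forward 4.9 m, then turn right 17°, forward 5.6 m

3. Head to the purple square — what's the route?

turn right 15°, forward 6.7 m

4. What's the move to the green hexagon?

blocked — turn right 10°, forward 4.1 m, then turn left 77°, forward 6.7 m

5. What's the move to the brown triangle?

blocked — turn left 65°, forward 4.9 m, then turn right 57°, forward 3.7 m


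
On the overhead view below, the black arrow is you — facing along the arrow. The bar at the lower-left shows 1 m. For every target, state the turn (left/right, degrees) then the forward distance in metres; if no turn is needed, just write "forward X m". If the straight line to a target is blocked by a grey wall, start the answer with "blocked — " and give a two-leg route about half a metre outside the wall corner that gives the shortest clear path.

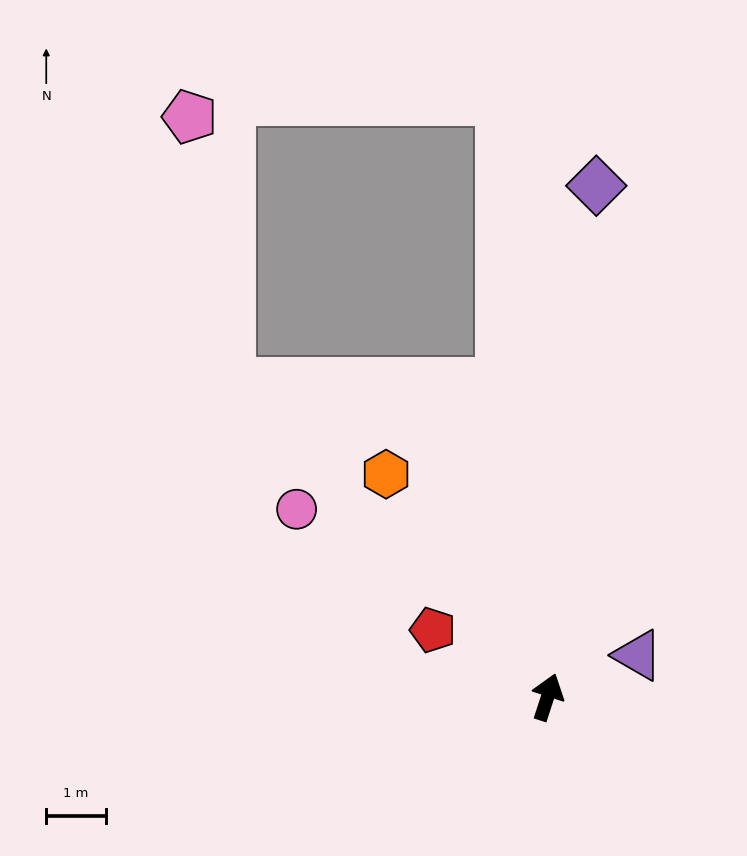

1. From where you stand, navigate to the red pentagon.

turn left 78°, forward 2.2 m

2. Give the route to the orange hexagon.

turn left 54°, forward 4.6 m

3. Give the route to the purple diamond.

turn left 13°, forward 8.6 m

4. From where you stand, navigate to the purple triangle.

turn right 47°, forward 1.7 m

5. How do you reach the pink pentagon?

blocked — turn left 63°, forward 7.5 m, then turn right 36°, forward 4.5 m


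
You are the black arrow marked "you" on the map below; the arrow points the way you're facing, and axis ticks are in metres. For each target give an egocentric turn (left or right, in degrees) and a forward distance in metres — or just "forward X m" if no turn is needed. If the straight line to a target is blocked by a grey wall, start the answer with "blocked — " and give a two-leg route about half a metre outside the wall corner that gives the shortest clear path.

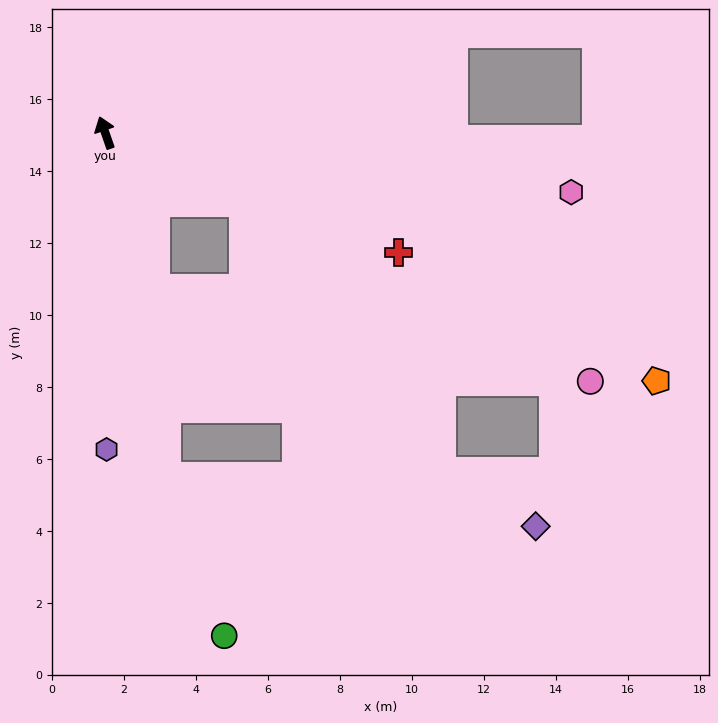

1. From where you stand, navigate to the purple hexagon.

turn left 161°, forward 8.8 m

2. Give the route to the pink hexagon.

turn right 116°, forward 13.1 m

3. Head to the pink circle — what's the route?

turn right 136°, forward 15.2 m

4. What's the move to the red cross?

turn right 131°, forward 8.8 m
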